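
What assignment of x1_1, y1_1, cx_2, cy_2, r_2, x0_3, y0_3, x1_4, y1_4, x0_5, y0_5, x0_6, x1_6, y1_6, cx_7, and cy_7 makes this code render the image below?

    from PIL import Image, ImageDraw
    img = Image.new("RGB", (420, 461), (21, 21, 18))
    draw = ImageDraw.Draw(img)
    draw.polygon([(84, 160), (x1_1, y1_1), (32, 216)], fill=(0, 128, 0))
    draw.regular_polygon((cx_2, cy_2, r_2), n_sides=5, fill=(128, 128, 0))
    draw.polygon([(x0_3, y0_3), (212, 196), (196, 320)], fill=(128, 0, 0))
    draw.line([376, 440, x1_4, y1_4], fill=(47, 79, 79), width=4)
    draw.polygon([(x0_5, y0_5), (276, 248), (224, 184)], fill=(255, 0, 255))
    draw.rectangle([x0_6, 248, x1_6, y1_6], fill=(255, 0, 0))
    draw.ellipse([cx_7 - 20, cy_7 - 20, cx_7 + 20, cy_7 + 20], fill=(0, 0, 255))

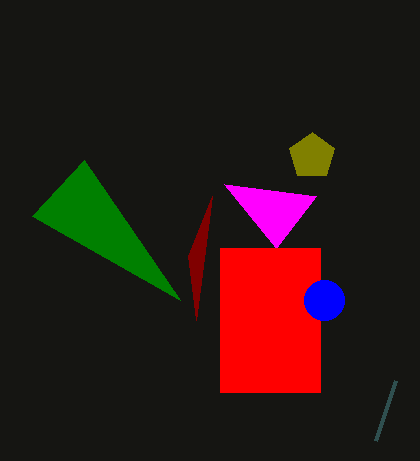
x1_1 = 180, y1_1 = 300, cx_2 = 312, cy_2 = 156, r_2 = 24, x0_3 = 188, y0_3 = 256, x1_4 = 396, y1_4 = 380, x0_5 = 316, y0_5 = 196, x0_6 = 220, x1_6 = 320, y1_6 = 392, cx_7 = 324, cy_7 = 300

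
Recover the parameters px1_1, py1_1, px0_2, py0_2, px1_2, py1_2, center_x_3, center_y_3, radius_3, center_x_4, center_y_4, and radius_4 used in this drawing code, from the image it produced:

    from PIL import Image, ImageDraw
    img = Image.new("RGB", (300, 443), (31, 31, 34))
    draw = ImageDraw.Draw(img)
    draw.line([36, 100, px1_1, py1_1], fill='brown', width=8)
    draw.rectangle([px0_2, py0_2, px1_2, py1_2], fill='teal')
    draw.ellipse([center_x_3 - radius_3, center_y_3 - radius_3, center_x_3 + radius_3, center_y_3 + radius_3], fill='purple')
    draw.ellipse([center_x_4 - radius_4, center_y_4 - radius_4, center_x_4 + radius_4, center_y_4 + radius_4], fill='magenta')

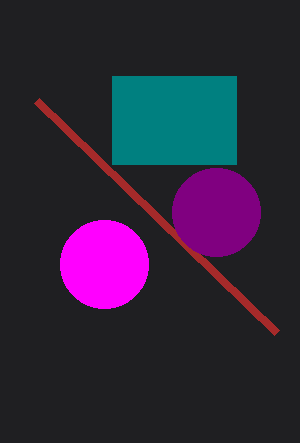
px1_1 = 276, py1_1 = 332, px0_2 = 112, py0_2 = 76, px1_2 = 236, py1_2 = 164, center_x_3 = 216, center_y_3 = 212, radius_3 = 44, center_x_4 = 104, center_y_4 = 264, radius_4 = 44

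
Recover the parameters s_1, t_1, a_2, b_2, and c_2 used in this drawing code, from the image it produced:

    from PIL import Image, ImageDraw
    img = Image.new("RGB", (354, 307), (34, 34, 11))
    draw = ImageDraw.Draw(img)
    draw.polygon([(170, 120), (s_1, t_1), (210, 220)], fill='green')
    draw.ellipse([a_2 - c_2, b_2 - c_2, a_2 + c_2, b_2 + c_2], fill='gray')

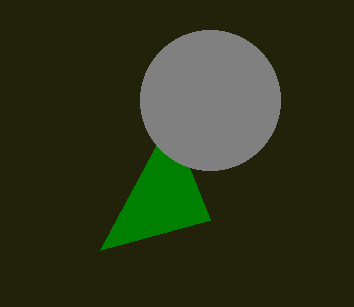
s_1 = 100; t_1 = 250; a_2 = 210; b_2 = 100; c_2 = 70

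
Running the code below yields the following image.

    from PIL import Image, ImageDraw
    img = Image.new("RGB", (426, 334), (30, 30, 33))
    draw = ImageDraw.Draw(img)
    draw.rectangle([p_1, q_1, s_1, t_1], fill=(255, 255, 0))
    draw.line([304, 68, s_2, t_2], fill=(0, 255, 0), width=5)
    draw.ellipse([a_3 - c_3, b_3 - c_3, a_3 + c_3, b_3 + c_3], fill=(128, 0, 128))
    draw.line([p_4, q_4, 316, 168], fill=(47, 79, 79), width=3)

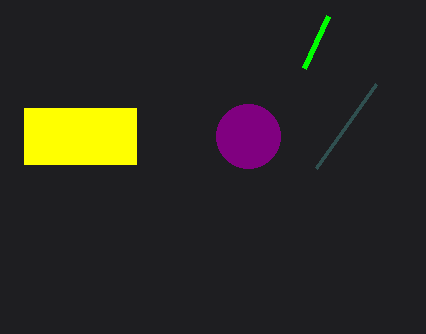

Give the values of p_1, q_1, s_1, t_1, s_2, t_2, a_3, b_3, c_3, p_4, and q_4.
p_1 = 24; q_1 = 108; s_1 = 136; t_1 = 164; s_2 = 328; t_2 = 16; a_3 = 248; b_3 = 136; c_3 = 32; p_4 = 376; q_4 = 84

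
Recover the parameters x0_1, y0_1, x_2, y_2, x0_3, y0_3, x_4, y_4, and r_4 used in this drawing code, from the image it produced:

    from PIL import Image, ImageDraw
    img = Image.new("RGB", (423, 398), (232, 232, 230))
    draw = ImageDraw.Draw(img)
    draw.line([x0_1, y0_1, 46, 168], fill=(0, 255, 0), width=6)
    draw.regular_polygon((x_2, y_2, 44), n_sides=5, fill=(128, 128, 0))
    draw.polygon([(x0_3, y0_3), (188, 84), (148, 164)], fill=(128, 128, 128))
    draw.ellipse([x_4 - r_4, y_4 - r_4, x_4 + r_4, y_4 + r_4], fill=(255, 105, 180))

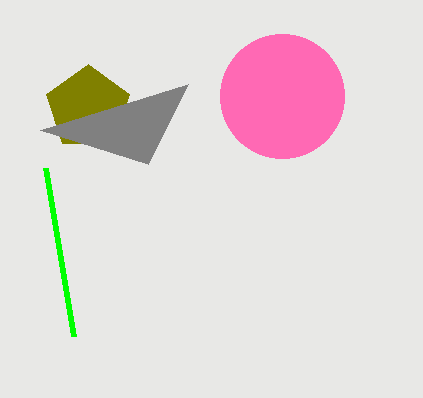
x0_1 = 74; y0_1 = 336; x_2 = 88; y_2 = 108; x0_3 = 40; y0_3 = 130; x_4 = 282; y_4 = 96; r_4 = 62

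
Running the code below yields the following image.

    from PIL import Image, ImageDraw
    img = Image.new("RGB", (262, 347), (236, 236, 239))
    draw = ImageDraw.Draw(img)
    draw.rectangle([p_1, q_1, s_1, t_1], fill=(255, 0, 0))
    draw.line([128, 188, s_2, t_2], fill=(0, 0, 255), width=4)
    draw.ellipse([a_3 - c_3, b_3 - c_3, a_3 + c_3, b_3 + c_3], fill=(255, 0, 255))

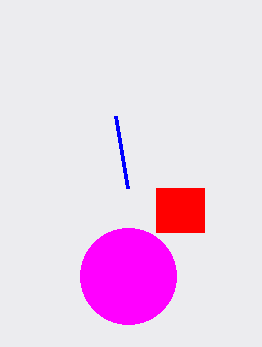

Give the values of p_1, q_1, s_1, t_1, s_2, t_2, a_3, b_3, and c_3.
p_1 = 156, q_1 = 188, s_1 = 204, t_1 = 232, s_2 = 116, t_2 = 116, a_3 = 128, b_3 = 276, c_3 = 48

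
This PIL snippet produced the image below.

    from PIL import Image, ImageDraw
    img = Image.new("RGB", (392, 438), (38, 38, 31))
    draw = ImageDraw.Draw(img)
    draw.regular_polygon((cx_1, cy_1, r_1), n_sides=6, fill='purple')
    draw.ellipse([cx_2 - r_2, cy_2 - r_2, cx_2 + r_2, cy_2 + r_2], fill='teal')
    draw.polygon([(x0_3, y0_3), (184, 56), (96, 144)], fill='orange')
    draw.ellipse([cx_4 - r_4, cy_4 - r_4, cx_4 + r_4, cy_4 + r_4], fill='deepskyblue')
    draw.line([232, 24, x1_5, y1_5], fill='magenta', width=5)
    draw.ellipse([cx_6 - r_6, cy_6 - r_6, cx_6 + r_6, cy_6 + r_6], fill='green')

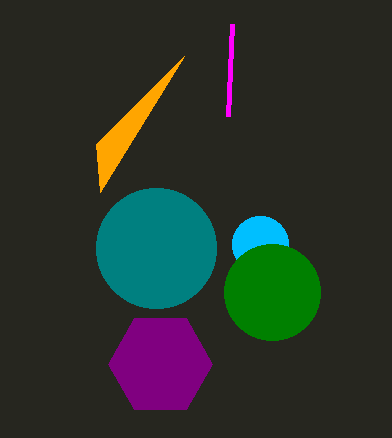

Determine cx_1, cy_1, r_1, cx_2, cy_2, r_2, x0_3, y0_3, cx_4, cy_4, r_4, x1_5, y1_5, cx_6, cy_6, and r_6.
cx_1 = 160
cy_1 = 364
r_1 = 52
cx_2 = 156
cy_2 = 248
r_2 = 60
x0_3 = 100
y0_3 = 192
cx_4 = 260
cy_4 = 244
r_4 = 28
x1_5 = 228
y1_5 = 116
cx_6 = 272
cy_6 = 292
r_6 = 48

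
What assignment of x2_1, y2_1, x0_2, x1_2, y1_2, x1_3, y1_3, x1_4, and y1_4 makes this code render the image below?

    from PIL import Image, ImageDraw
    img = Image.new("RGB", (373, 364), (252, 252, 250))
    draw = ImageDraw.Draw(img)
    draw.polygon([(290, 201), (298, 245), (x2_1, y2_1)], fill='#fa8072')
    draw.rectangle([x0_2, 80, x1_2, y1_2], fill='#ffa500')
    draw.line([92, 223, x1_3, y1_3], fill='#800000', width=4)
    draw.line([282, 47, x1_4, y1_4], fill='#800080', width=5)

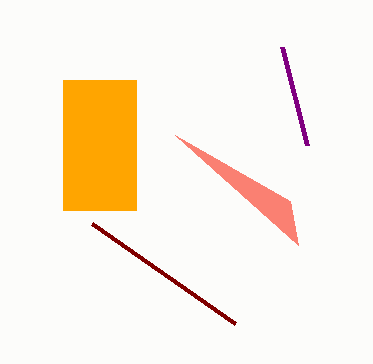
x2_1 = 175
y2_1 = 135
x0_2 = 63
x1_2 = 136
y1_2 = 210
x1_3 = 235
y1_3 = 323
x1_4 = 307
y1_4 = 145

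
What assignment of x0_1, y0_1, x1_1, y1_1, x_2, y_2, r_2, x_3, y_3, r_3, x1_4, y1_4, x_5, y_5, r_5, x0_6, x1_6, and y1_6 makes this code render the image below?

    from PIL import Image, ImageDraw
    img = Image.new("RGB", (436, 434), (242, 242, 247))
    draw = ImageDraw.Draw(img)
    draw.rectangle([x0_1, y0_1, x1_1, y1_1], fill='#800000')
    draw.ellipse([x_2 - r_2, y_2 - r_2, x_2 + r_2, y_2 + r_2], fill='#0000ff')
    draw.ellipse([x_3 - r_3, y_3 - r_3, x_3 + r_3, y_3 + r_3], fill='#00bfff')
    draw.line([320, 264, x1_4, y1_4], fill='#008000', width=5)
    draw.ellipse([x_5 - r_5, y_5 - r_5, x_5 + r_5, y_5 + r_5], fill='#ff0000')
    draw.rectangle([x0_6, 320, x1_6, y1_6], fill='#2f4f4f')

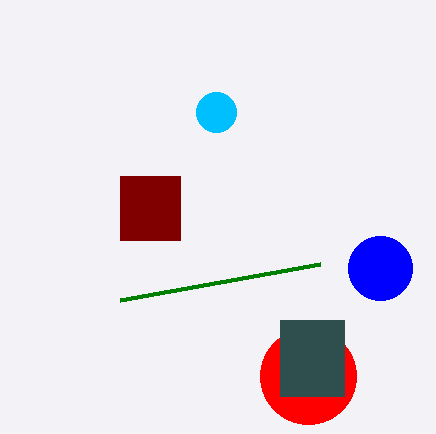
x0_1 = 120, y0_1 = 176, x1_1 = 180, y1_1 = 240, x_2 = 380, y_2 = 268, r_2 = 32, x_3 = 216, y_3 = 112, r_3 = 20, x1_4 = 120, y1_4 = 300, x_5 = 308, y_5 = 376, r_5 = 48, x0_6 = 280, x1_6 = 344, y1_6 = 396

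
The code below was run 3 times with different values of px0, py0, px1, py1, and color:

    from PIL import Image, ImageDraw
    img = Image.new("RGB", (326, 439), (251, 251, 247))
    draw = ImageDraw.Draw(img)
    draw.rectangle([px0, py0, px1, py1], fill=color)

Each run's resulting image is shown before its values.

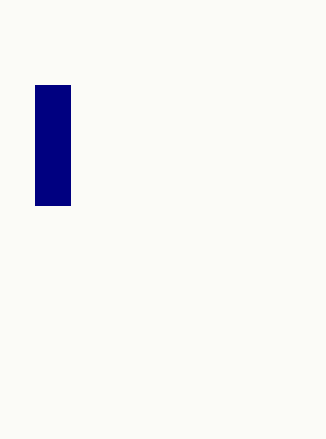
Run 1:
px0 = 35; py0 = 85; px1 = 70; py1 = 205; color = 'navy'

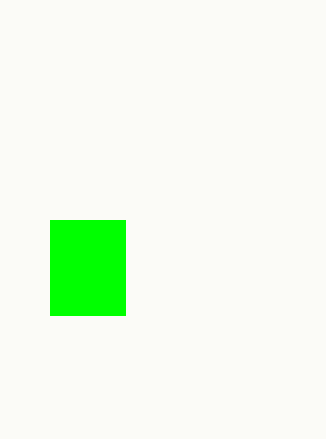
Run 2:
px0 = 50, py0 = 220, px1 = 125, py1 = 315, color = 'lime'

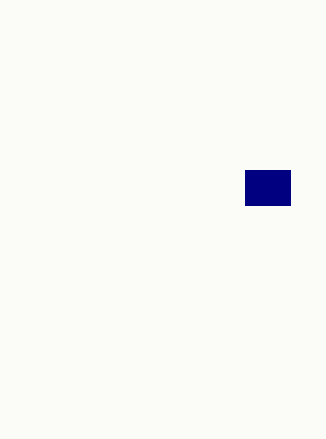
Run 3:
px0 = 245
py0 = 170
px1 = 290
py1 = 205
color = 'navy'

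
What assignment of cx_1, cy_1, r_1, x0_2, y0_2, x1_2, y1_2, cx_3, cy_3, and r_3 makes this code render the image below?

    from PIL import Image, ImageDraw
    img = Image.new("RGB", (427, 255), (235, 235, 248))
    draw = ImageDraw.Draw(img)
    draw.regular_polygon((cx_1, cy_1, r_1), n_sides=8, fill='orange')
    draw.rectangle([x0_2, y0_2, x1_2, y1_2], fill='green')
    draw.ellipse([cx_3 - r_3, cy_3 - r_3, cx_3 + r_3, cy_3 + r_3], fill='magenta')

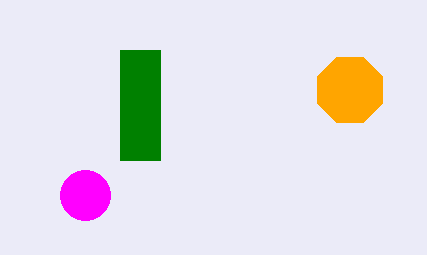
cx_1 = 350, cy_1 = 90, r_1 = 35, x0_2 = 120, y0_2 = 50, x1_2 = 160, y1_2 = 160, cx_3 = 85, cy_3 = 195, r_3 = 25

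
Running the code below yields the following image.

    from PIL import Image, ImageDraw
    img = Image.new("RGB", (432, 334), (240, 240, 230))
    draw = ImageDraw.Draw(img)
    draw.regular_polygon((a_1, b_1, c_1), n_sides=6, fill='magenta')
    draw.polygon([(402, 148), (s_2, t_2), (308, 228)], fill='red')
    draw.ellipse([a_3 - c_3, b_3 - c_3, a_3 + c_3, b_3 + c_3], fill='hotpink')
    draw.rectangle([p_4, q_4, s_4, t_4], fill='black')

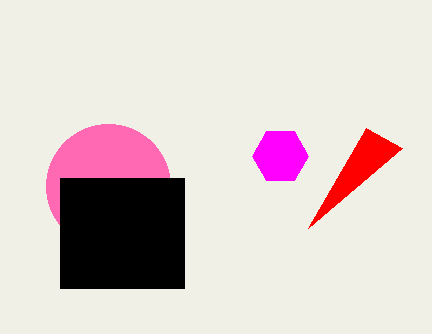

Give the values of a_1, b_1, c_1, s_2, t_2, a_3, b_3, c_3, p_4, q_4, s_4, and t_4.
a_1 = 280
b_1 = 156
c_1 = 28
s_2 = 366
t_2 = 128
a_3 = 108
b_3 = 186
c_3 = 62
p_4 = 60
q_4 = 178
s_4 = 184
t_4 = 288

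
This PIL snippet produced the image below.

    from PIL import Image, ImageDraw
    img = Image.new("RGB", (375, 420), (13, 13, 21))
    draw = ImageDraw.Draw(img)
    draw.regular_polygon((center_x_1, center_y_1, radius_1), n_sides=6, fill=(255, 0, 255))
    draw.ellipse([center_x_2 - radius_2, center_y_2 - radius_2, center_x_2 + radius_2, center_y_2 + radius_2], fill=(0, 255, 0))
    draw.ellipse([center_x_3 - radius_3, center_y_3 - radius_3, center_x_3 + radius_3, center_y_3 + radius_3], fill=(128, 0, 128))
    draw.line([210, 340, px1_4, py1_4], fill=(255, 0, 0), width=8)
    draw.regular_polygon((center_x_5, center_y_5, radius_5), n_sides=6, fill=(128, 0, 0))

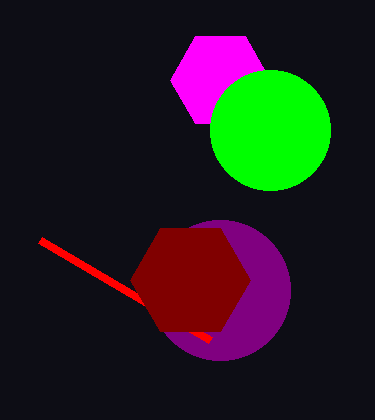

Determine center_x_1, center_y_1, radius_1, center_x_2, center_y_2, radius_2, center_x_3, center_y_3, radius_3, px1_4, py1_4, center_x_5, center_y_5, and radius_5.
center_x_1 = 220
center_y_1 = 80
radius_1 = 50
center_x_2 = 270
center_y_2 = 130
radius_2 = 60
center_x_3 = 220
center_y_3 = 290
radius_3 = 70
px1_4 = 40
py1_4 = 240
center_x_5 = 190
center_y_5 = 280
radius_5 = 60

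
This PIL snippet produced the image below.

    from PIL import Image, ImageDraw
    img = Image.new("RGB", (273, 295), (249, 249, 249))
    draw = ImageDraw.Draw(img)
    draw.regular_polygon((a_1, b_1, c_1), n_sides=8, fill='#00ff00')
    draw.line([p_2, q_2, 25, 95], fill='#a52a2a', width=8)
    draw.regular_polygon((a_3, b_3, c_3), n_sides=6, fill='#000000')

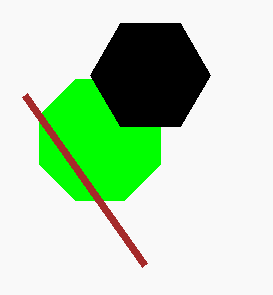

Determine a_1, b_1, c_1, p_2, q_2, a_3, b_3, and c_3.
a_1 = 100
b_1 = 140
c_1 = 65
p_2 = 145
q_2 = 265
a_3 = 150
b_3 = 75
c_3 = 60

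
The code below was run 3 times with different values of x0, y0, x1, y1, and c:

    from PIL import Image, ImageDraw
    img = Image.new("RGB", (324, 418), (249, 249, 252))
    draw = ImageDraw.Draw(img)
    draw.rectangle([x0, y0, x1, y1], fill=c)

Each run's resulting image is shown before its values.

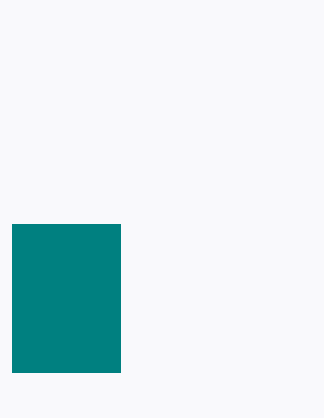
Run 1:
x0 = 12, y0 = 224, x1 = 120, y1 = 372, c = 'teal'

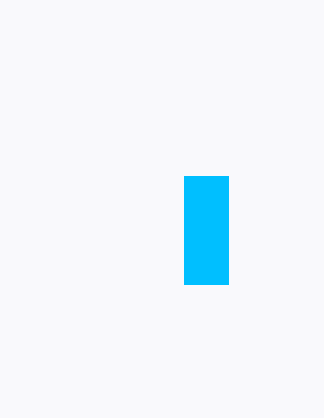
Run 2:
x0 = 184; y0 = 176; x1 = 228; y1 = 284; c = 'deepskyblue'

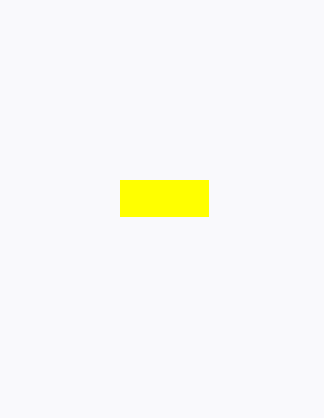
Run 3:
x0 = 120
y0 = 180
x1 = 208
y1 = 216
c = 'yellow'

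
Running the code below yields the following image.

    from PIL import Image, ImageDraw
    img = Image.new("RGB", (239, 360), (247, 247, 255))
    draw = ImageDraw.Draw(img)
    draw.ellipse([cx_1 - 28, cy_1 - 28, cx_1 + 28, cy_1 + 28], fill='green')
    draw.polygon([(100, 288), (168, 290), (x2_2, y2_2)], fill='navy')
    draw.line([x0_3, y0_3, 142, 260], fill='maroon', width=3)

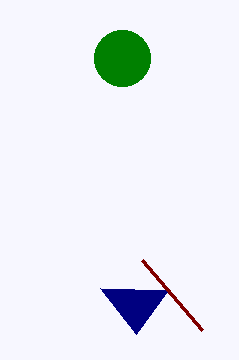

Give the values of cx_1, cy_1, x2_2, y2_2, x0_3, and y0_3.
cx_1 = 122
cy_1 = 58
x2_2 = 136
y2_2 = 334
x0_3 = 202
y0_3 = 330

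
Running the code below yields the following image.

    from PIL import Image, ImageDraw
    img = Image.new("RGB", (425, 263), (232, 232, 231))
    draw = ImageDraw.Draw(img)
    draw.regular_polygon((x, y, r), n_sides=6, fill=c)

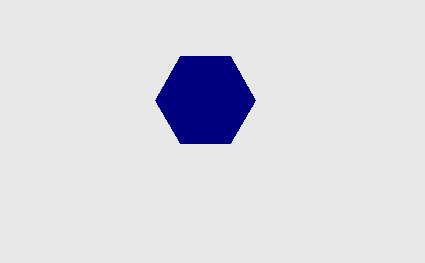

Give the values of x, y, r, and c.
x = 205, y = 100, r = 50, c = 'navy'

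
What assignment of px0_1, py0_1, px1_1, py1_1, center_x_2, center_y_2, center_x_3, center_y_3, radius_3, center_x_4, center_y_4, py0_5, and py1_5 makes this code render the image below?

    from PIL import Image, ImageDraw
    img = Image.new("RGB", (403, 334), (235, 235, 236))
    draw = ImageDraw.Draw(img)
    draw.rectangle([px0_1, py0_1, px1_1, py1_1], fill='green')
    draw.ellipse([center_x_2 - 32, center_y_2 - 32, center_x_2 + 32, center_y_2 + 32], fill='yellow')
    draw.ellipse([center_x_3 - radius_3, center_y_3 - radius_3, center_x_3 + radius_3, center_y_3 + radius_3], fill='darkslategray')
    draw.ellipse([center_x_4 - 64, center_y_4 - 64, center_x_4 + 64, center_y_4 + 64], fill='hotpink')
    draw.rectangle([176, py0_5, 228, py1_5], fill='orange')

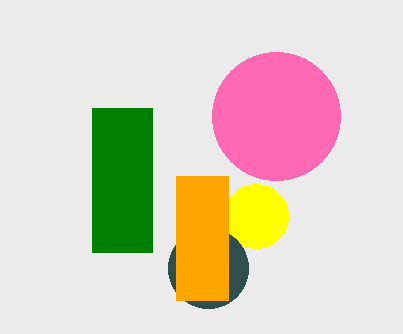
px0_1 = 92, py0_1 = 108, px1_1 = 152, py1_1 = 252, center_x_2 = 256, center_y_2 = 216, center_x_3 = 208, center_y_3 = 268, radius_3 = 40, center_x_4 = 276, center_y_4 = 116, py0_5 = 176, py1_5 = 300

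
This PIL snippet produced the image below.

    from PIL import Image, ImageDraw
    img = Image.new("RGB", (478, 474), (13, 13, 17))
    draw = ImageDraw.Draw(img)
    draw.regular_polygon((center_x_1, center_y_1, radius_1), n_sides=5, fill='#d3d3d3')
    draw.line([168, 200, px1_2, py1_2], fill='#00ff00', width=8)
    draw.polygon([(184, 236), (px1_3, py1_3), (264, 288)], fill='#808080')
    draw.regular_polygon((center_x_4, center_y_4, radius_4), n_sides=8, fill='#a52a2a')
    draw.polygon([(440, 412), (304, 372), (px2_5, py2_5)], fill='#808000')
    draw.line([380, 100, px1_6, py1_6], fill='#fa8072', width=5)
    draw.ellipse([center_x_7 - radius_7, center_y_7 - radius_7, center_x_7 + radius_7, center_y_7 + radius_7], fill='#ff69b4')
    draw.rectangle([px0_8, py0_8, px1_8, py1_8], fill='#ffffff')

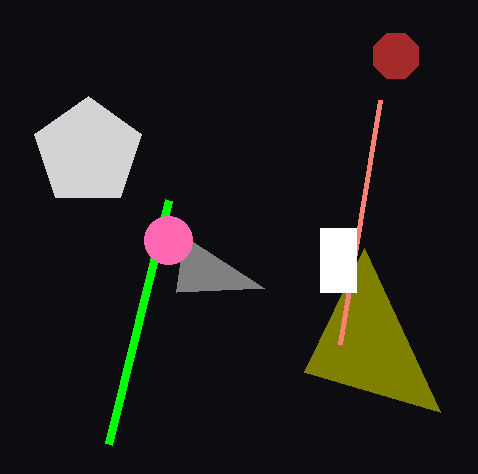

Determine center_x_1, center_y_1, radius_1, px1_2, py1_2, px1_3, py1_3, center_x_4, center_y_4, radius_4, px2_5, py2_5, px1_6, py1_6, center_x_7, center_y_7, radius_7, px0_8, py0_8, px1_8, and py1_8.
center_x_1 = 88
center_y_1 = 152
radius_1 = 56
px1_2 = 108
py1_2 = 444
px1_3 = 176
py1_3 = 292
center_x_4 = 396
center_y_4 = 56
radius_4 = 24
px2_5 = 364
py2_5 = 248
px1_6 = 340
py1_6 = 344
center_x_7 = 168
center_y_7 = 240
radius_7 = 24
px0_8 = 320
py0_8 = 228
px1_8 = 356
py1_8 = 292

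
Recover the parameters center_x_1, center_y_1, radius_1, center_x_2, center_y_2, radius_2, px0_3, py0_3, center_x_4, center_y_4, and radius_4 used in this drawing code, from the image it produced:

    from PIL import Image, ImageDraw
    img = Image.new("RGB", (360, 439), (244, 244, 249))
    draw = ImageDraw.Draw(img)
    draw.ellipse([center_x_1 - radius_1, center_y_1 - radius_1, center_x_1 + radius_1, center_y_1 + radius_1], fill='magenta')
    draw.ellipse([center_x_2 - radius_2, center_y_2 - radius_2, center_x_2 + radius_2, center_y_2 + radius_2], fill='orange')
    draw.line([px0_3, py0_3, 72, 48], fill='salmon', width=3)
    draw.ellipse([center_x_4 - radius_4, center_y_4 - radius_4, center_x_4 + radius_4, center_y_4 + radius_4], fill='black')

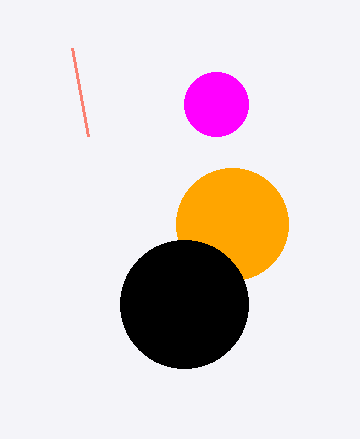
center_x_1 = 216, center_y_1 = 104, radius_1 = 32, center_x_2 = 232, center_y_2 = 224, radius_2 = 56, px0_3 = 88, py0_3 = 136, center_x_4 = 184, center_y_4 = 304, radius_4 = 64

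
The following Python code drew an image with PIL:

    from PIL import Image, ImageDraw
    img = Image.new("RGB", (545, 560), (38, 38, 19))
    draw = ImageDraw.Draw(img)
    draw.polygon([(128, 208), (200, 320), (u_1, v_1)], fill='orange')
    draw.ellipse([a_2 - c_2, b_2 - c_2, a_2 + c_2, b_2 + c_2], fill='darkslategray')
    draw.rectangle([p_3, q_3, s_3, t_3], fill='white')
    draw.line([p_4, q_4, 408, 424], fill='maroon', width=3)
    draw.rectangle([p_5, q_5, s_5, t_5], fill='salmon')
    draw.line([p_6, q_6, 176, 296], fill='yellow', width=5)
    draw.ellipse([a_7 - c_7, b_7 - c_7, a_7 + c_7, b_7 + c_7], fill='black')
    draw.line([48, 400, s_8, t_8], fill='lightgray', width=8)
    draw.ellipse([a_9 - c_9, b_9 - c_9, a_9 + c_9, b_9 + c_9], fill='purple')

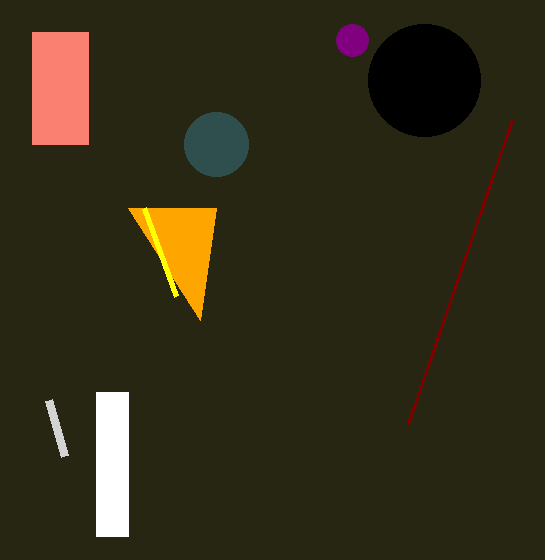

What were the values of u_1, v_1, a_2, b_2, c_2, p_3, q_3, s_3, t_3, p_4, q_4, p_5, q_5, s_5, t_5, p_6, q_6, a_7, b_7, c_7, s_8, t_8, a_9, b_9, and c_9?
u_1 = 216, v_1 = 208, a_2 = 216, b_2 = 144, c_2 = 32, p_3 = 96, q_3 = 392, s_3 = 128, t_3 = 536, p_4 = 512, q_4 = 120, p_5 = 32, q_5 = 32, s_5 = 88, t_5 = 144, p_6 = 144, q_6 = 208, a_7 = 424, b_7 = 80, c_7 = 56, s_8 = 64, t_8 = 456, a_9 = 352, b_9 = 40, c_9 = 16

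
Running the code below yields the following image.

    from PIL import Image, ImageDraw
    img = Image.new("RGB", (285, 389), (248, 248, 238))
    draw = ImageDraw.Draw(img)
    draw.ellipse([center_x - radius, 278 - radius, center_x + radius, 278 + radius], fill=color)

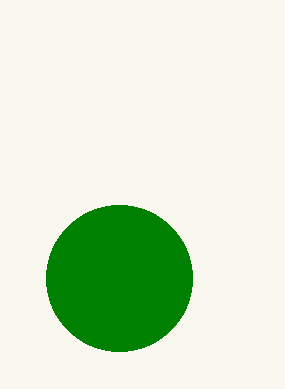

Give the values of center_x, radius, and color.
center_x = 119, radius = 73, color = 'green'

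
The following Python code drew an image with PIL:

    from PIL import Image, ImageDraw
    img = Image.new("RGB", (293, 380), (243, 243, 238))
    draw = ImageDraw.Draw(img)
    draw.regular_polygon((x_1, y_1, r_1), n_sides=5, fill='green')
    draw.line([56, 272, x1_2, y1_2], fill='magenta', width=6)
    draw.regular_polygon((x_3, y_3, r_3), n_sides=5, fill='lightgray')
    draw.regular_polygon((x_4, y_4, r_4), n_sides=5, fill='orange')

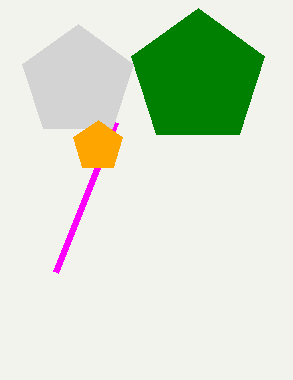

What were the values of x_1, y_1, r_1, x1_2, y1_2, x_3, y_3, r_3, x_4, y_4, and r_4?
x_1 = 198; y_1 = 78; r_1 = 70; x1_2 = 116; y1_2 = 122; x_3 = 78; y_3 = 82; r_3 = 58; x_4 = 98; y_4 = 146; r_4 = 26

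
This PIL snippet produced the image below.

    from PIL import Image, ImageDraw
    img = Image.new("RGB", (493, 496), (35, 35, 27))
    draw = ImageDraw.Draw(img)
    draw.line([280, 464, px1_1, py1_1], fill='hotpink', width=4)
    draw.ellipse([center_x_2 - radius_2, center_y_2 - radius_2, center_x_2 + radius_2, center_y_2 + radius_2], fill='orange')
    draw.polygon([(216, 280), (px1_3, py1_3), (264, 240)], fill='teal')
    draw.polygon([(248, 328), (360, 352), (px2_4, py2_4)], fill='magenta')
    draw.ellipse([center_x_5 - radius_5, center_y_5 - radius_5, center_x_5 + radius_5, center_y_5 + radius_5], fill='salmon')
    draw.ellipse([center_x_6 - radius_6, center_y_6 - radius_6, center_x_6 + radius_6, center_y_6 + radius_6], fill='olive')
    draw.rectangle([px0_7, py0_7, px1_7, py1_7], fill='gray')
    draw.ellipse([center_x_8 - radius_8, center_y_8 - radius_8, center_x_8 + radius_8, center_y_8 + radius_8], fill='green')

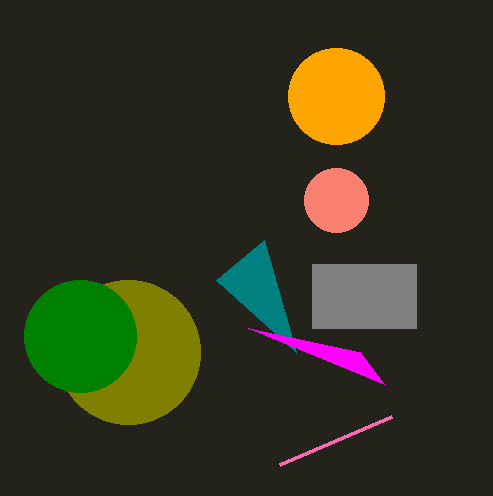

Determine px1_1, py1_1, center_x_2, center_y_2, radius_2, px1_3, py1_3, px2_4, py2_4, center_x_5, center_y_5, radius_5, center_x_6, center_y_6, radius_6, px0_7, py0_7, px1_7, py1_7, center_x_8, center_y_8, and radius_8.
px1_1 = 392
py1_1 = 416
center_x_2 = 336
center_y_2 = 96
radius_2 = 48
px1_3 = 296
py1_3 = 352
px2_4 = 384
py2_4 = 384
center_x_5 = 336
center_y_5 = 200
radius_5 = 32
center_x_6 = 128
center_y_6 = 352
radius_6 = 72
px0_7 = 312
py0_7 = 264
px1_7 = 416
py1_7 = 328
center_x_8 = 80
center_y_8 = 336
radius_8 = 56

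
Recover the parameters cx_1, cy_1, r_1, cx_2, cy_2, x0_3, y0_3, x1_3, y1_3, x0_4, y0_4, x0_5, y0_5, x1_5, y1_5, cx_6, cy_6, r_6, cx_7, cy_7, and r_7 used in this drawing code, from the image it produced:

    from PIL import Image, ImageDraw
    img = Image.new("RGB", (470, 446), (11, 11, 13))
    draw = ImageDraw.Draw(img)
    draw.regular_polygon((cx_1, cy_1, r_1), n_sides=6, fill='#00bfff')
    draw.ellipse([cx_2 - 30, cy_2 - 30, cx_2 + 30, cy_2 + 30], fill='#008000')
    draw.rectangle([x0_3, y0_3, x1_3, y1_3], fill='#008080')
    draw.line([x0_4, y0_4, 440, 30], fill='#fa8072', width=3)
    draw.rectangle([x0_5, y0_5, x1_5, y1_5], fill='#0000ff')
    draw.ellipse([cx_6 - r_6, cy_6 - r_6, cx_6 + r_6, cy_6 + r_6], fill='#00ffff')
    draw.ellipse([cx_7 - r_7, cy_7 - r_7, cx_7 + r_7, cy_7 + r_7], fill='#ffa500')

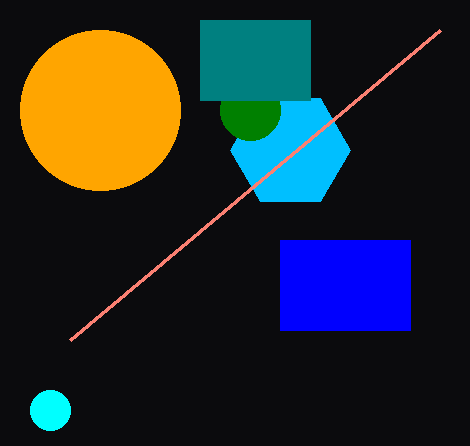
cx_1 = 290
cy_1 = 150
r_1 = 60
cx_2 = 250
cy_2 = 110
x0_3 = 200
y0_3 = 20
x1_3 = 310
y1_3 = 100
x0_4 = 70
y0_4 = 340
x0_5 = 280
y0_5 = 240
x1_5 = 410
y1_5 = 330
cx_6 = 50
cy_6 = 410
r_6 = 20
cx_7 = 100
cy_7 = 110
r_7 = 80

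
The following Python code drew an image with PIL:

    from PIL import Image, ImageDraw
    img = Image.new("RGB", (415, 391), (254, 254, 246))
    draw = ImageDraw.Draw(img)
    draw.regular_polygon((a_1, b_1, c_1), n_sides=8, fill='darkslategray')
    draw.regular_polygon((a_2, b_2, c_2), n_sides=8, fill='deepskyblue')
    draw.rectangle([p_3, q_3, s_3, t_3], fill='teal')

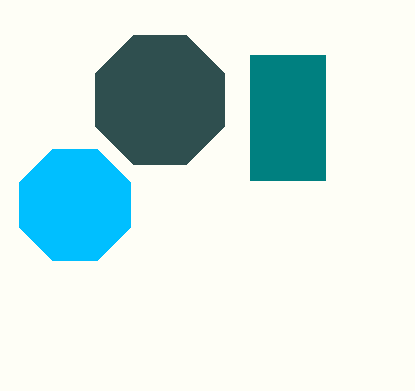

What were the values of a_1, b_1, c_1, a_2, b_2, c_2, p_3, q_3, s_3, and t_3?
a_1 = 160, b_1 = 100, c_1 = 70, a_2 = 75, b_2 = 205, c_2 = 60, p_3 = 250, q_3 = 55, s_3 = 325, t_3 = 180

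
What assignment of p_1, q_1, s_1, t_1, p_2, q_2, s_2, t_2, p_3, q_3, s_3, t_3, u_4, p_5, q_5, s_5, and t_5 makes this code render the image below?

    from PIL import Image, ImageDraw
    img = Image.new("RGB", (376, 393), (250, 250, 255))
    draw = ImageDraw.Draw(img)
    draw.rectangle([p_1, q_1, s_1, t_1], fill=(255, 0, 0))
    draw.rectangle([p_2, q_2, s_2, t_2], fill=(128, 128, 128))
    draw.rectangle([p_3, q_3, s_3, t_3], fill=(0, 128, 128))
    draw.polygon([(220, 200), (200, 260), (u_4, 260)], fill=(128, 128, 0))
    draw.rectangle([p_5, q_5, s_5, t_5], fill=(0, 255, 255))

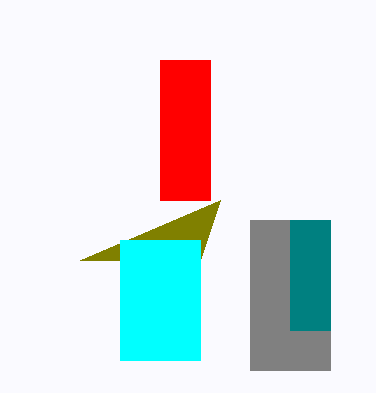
p_1 = 160
q_1 = 60
s_1 = 210
t_1 = 200
p_2 = 250
q_2 = 220
s_2 = 330
t_2 = 370
p_3 = 290
q_3 = 220
s_3 = 330
t_3 = 330
u_4 = 80
p_5 = 120
q_5 = 240
s_5 = 200
t_5 = 360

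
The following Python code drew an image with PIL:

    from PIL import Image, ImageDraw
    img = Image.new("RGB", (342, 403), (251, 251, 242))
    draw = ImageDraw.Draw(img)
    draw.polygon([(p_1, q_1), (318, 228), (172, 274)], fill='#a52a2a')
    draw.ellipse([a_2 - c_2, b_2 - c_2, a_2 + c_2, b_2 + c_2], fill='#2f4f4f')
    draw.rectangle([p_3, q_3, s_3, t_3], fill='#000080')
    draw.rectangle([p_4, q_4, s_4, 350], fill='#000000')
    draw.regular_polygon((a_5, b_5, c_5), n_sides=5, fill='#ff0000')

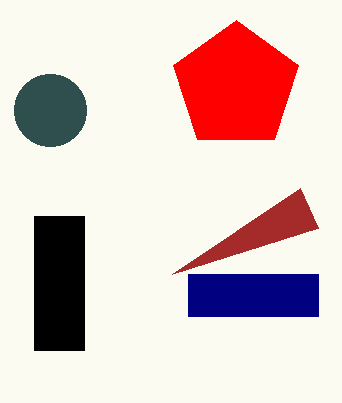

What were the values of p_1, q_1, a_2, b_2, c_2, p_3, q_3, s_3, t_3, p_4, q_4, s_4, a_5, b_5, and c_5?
p_1 = 300; q_1 = 188; a_2 = 50; b_2 = 110; c_2 = 36; p_3 = 188; q_3 = 274; s_3 = 318; t_3 = 316; p_4 = 34; q_4 = 216; s_4 = 84; a_5 = 236; b_5 = 86; c_5 = 66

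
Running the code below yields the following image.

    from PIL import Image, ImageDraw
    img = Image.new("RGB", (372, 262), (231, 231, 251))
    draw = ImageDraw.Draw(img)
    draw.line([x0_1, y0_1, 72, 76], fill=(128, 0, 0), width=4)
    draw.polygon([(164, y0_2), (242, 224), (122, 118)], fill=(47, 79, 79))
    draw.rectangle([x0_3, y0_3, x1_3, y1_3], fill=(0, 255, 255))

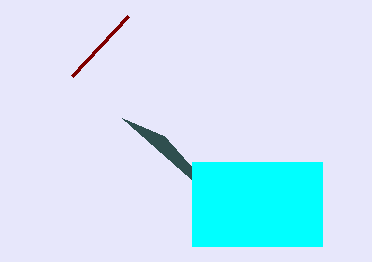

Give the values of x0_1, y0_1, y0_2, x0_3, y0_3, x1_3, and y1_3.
x0_1 = 128
y0_1 = 16
y0_2 = 136
x0_3 = 192
y0_3 = 162
x1_3 = 322
y1_3 = 246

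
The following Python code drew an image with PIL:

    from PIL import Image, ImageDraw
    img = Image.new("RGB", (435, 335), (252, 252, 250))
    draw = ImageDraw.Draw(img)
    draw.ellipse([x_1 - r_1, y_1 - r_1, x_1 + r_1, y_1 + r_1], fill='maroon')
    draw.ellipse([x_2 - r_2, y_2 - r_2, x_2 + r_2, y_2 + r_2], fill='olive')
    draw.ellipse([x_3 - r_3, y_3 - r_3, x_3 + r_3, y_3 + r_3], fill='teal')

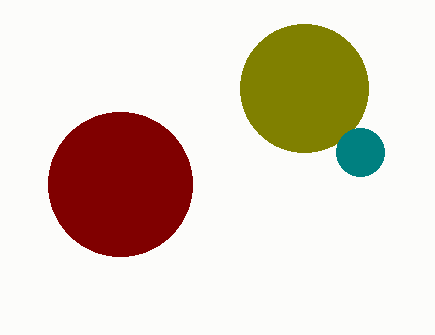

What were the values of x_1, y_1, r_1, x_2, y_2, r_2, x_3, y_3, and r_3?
x_1 = 120
y_1 = 184
r_1 = 72
x_2 = 304
y_2 = 88
r_2 = 64
x_3 = 360
y_3 = 152
r_3 = 24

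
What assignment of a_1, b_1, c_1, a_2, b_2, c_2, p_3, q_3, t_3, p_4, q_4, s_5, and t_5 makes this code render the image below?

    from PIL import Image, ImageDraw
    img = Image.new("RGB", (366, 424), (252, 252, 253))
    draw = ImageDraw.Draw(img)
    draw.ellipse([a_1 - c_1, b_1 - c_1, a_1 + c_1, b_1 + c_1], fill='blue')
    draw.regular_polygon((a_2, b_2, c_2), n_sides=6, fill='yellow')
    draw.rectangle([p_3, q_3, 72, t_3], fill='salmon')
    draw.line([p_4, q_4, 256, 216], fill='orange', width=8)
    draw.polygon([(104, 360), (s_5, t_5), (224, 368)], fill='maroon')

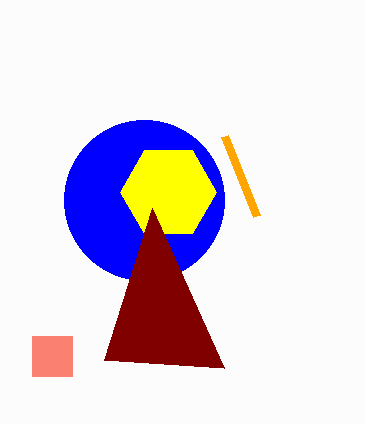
a_1 = 144, b_1 = 200, c_1 = 80, a_2 = 168, b_2 = 192, c_2 = 48, p_3 = 32, q_3 = 336, t_3 = 376, p_4 = 224, q_4 = 136, s_5 = 152, t_5 = 208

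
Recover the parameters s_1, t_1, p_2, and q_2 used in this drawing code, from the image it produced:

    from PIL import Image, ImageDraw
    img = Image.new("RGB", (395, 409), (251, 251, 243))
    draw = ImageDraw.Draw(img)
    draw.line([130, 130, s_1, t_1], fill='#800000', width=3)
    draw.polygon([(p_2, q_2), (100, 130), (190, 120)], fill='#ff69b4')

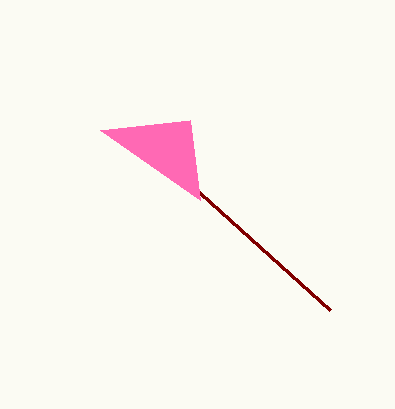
s_1 = 330, t_1 = 310, p_2 = 200, q_2 = 200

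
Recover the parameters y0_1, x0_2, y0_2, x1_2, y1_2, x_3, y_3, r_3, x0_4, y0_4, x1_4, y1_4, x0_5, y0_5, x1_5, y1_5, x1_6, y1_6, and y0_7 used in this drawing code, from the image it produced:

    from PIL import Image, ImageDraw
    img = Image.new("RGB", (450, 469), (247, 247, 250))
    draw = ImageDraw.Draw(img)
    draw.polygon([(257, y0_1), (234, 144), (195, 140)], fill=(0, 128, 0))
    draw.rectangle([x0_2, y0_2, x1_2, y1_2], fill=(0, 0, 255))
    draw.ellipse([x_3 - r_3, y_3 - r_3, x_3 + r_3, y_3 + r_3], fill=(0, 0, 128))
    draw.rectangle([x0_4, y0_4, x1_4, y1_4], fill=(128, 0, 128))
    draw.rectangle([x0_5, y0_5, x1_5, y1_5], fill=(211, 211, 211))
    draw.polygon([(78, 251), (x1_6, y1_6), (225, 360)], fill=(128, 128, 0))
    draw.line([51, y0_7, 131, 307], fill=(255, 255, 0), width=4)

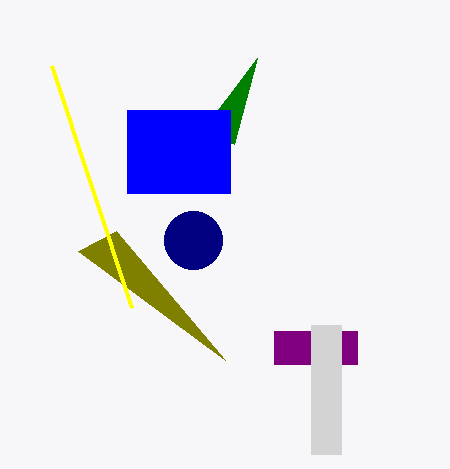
y0_1 = 58, x0_2 = 127, y0_2 = 110, x1_2 = 230, y1_2 = 193, x_3 = 193, y_3 = 240, r_3 = 29, x0_4 = 274, y0_4 = 331, x1_4 = 357, y1_4 = 364, x0_5 = 311, y0_5 = 325, x1_5 = 341, y1_5 = 454, x1_6 = 116, y1_6 = 231, y0_7 = 65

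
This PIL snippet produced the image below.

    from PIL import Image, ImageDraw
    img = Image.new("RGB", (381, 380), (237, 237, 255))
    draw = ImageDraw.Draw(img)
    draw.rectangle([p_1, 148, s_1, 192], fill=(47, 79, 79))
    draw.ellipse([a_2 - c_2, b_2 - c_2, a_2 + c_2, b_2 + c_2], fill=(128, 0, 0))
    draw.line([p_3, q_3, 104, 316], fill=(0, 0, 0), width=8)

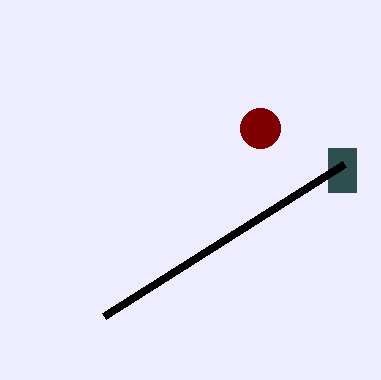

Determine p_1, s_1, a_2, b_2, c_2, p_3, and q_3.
p_1 = 328, s_1 = 356, a_2 = 260, b_2 = 128, c_2 = 20, p_3 = 344, q_3 = 164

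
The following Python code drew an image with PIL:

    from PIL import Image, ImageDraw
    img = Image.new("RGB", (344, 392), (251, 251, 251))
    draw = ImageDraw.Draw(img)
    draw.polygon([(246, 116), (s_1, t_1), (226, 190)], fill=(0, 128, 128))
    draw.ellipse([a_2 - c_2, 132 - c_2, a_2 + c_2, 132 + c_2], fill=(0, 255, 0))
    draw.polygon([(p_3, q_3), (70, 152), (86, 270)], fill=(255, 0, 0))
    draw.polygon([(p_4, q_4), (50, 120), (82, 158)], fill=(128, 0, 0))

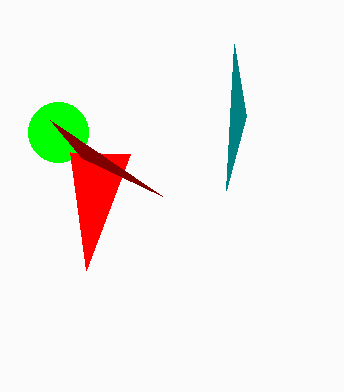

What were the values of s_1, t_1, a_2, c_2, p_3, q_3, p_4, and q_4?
s_1 = 234
t_1 = 44
a_2 = 58
c_2 = 30
p_3 = 130
q_3 = 154
p_4 = 162
q_4 = 196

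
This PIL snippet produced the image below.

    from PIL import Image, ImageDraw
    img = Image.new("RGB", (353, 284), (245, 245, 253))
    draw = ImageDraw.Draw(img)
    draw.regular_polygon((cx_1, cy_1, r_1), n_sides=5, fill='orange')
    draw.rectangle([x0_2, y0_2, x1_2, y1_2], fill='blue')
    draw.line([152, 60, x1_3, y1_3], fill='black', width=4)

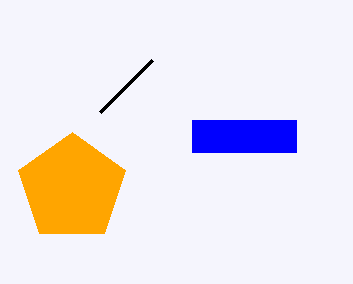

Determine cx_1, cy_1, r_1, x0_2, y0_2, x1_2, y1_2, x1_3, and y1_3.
cx_1 = 72; cy_1 = 188; r_1 = 56; x0_2 = 192; y0_2 = 120; x1_2 = 296; y1_2 = 152; x1_3 = 100; y1_3 = 112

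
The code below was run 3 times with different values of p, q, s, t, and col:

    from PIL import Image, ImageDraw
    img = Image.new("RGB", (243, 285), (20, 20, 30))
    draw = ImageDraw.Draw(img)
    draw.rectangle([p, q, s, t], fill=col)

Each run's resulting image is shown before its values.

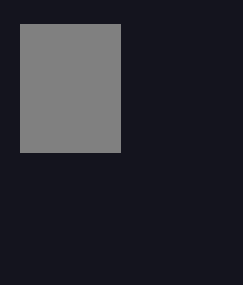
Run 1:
p = 20; q = 24; s = 120; t = 152; col = 'gray'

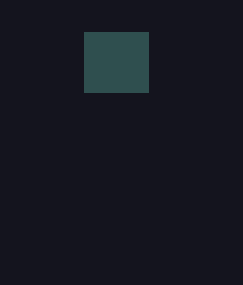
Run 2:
p = 84
q = 32
s = 148
t = 92
col = 'darkslategray'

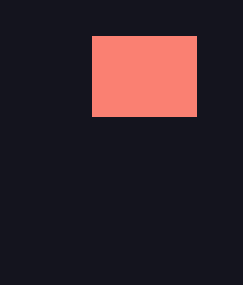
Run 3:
p = 92
q = 36
s = 196
t = 116
col = 'salmon'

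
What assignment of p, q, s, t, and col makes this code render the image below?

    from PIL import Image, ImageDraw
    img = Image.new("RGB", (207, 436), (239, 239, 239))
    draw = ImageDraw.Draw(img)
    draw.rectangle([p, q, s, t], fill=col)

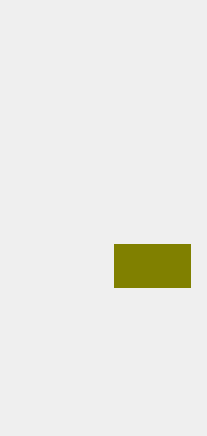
p = 114, q = 244, s = 190, t = 287, col = 'olive'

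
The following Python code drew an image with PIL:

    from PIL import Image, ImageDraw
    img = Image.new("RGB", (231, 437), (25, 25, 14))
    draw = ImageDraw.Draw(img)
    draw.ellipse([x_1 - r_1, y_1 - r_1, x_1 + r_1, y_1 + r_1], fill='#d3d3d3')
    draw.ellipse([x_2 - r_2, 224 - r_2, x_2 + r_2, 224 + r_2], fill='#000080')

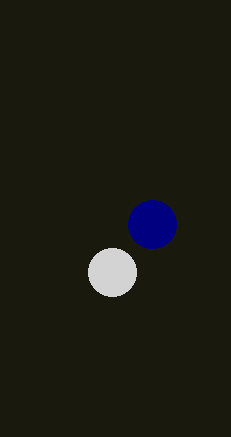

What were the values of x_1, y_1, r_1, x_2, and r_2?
x_1 = 112
y_1 = 272
r_1 = 24
x_2 = 152
r_2 = 24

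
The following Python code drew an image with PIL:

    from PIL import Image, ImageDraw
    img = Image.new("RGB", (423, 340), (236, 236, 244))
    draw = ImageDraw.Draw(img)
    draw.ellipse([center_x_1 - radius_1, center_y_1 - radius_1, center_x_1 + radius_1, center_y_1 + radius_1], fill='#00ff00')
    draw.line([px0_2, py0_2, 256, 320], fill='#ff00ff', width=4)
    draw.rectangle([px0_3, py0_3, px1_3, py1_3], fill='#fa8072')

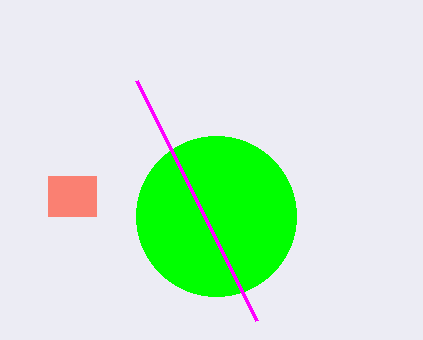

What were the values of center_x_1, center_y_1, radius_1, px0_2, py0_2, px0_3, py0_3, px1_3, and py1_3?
center_x_1 = 216
center_y_1 = 216
radius_1 = 80
px0_2 = 136
py0_2 = 80
px0_3 = 48
py0_3 = 176
px1_3 = 96
py1_3 = 216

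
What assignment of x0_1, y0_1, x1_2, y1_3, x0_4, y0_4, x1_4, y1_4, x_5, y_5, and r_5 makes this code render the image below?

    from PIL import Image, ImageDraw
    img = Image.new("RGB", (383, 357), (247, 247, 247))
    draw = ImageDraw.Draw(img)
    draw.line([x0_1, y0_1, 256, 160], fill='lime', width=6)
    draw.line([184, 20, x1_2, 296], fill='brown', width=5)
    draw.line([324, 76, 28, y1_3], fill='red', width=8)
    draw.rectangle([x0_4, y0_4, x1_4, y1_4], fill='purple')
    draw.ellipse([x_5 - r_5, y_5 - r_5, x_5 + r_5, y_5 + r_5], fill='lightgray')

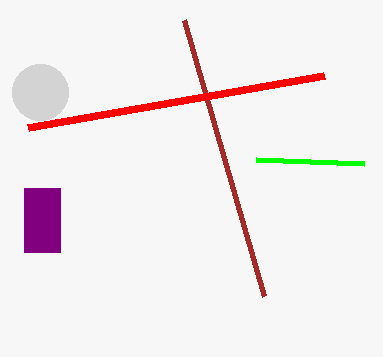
x0_1 = 364
y0_1 = 164
x1_2 = 264
y1_3 = 128
x0_4 = 24
y0_4 = 188
x1_4 = 60
y1_4 = 252
x_5 = 40
y_5 = 92
r_5 = 28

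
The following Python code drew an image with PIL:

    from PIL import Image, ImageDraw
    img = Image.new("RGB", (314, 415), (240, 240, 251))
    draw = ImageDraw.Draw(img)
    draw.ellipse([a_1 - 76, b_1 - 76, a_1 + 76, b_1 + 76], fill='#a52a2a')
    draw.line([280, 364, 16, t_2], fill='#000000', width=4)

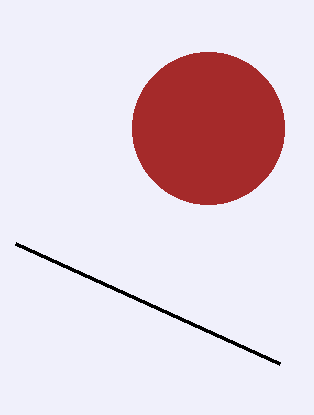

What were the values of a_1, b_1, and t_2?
a_1 = 208
b_1 = 128
t_2 = 244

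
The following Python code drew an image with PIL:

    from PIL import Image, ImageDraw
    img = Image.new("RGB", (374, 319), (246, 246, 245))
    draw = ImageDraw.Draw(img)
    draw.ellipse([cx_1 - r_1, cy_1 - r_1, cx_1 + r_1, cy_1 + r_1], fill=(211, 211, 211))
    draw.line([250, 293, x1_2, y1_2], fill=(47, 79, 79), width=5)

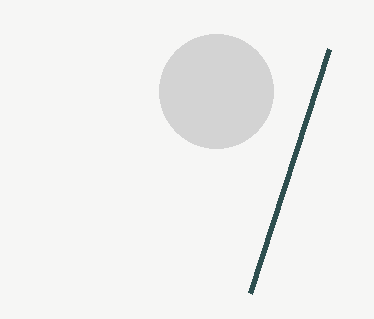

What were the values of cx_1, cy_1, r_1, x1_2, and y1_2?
cx_1 = 216, cy_1 = 91, r_1 = 57, x1_2 = 329, y1_2 = 49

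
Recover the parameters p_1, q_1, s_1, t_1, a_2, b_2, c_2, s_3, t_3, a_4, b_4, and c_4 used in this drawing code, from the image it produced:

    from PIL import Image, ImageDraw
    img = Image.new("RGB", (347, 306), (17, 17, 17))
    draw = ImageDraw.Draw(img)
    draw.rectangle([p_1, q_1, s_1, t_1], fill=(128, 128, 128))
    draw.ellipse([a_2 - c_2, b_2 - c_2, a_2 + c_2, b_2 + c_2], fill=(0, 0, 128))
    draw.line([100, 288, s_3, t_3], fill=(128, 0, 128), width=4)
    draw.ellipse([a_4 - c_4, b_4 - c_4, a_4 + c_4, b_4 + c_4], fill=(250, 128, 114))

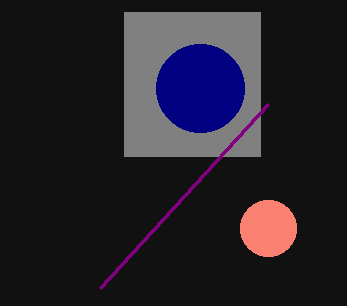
p_1 = 124
q_1 = 12
s_1 = 260
t_1 = 156
a_2 = 200
b_2 = 88
c_2 = 44
s_3 = 268
t_3 = 104
a_4 = 268
b_4 = 228
c_4 = 28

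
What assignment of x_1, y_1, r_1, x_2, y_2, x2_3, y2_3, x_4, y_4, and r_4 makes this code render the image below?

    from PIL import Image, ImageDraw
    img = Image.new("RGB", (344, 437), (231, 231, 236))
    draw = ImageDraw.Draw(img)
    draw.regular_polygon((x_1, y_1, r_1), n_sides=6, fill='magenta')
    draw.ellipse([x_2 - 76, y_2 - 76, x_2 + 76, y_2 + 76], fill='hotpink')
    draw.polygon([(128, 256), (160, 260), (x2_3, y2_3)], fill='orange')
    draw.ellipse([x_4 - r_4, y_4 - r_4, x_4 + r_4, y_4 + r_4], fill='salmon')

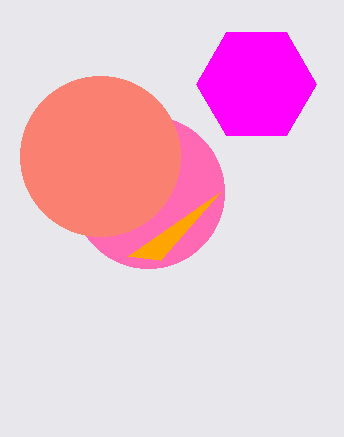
x_1 = 256, y_1 = 84, r_1 = 60, x_2 = 148, y_2 = 192, x2_3 = 220, y2_3 = 192, x_4 = 100, y_4 = 156, r_4 = 80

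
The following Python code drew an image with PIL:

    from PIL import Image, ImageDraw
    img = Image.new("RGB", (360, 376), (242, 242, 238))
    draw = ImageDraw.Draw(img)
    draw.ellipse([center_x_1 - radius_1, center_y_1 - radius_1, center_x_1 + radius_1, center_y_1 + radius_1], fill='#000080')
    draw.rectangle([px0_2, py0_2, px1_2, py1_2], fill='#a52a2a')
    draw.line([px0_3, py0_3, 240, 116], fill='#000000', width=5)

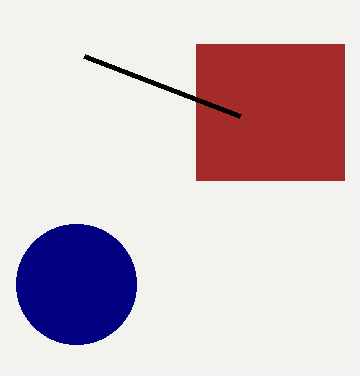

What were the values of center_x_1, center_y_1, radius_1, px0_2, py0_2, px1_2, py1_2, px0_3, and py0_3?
center_x_1 = 76; center_y_1 = 284; radius_1 = 60; px0_2 = 196; py0_2 = 44; px1_2 = 344; py1_2 = 180; px0_3 = 84; py0_3 = 56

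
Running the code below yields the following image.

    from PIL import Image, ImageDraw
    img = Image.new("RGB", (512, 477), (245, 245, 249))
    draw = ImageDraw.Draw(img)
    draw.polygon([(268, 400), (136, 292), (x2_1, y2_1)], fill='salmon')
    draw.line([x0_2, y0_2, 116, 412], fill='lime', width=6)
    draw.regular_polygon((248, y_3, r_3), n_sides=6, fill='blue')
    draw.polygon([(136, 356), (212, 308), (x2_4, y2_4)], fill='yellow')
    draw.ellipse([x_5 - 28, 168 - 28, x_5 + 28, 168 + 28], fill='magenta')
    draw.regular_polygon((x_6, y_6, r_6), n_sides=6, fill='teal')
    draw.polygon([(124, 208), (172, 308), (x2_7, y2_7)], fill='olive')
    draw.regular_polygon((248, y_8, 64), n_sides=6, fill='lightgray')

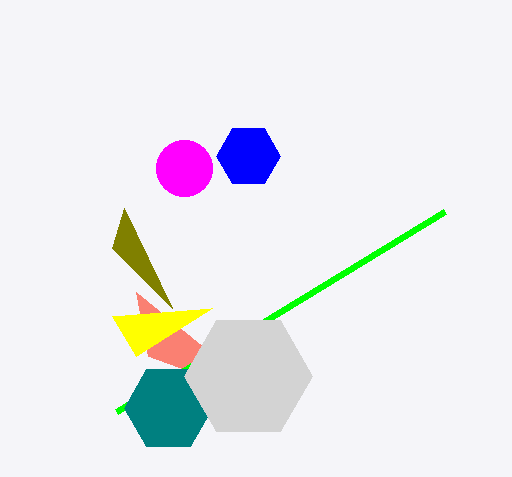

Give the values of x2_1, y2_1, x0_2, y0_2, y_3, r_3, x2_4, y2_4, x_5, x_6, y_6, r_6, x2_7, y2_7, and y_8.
x2_1 = 148
y2_1 = 356
x0_2 = 444
y0_2 = 212
y_3 = 156
r_3 = 32
x2_4 = 112
y2_4 = 316
x_5 = 184
x_6 = 168
y_6 = 408
r_6 = 44
x2_7 = 112
y2_7 = 248
y_8 = 376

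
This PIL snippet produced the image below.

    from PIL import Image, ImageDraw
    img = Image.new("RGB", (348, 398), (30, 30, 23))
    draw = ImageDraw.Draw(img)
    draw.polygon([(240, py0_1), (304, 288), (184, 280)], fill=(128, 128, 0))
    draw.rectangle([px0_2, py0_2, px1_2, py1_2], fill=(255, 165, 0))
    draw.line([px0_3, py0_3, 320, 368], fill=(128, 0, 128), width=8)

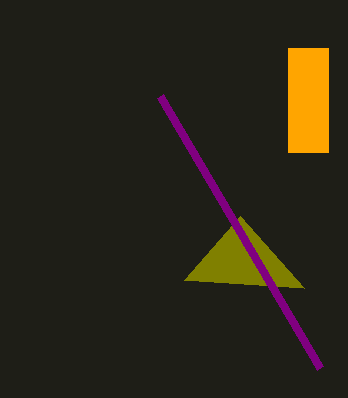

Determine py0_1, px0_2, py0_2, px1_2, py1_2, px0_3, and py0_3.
py0_1 = 216, px0_2 = 288, py0_2 = 48, px1_2 = 328, py1_2 = 152, px0_3 = 160, py0_3 = 96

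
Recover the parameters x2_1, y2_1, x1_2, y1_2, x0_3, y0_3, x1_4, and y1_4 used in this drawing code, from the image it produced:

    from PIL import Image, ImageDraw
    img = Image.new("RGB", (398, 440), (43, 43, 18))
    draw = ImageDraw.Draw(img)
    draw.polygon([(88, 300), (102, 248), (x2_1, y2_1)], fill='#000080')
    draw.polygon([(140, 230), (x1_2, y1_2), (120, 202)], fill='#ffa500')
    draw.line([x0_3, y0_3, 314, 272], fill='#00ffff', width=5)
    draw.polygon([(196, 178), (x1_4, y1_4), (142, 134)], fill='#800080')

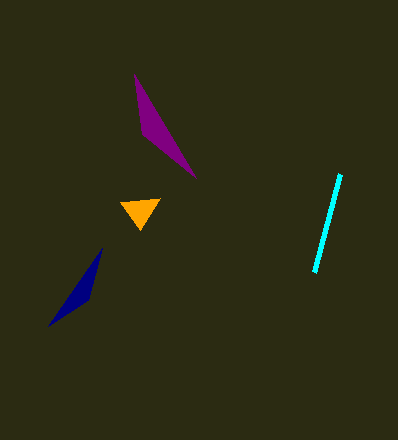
x2_1 = 48
y2_1 = 326
x1_2 = 160
y1_2 = 198
x0_3 = 340
y0_3 = 174
x1_4 = 134
y1_4 = 74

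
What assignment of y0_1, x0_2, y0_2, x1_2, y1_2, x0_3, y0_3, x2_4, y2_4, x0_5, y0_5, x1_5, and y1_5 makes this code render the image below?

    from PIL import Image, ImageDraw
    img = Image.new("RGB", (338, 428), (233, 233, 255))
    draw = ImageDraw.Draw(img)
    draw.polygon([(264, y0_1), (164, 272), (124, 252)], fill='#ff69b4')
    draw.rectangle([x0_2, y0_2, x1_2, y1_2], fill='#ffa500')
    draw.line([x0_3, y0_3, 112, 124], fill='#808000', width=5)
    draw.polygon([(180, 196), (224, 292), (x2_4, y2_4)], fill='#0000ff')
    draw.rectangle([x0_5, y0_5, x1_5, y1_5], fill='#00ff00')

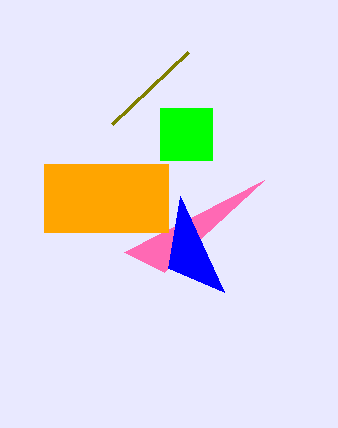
y0_1 = 180, x0_2 = 44, y0_2 = 164, x1_2 = 168, y1_2 = 232, x0_3 = 188, y0_3 = 52, x2_4 = 168, y2_4 = 268, x0_5 = 160, y0_5 = 108, x1_5 = 212, y1_5 = 160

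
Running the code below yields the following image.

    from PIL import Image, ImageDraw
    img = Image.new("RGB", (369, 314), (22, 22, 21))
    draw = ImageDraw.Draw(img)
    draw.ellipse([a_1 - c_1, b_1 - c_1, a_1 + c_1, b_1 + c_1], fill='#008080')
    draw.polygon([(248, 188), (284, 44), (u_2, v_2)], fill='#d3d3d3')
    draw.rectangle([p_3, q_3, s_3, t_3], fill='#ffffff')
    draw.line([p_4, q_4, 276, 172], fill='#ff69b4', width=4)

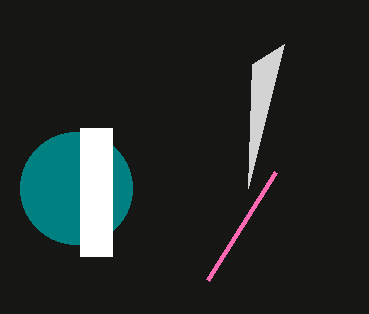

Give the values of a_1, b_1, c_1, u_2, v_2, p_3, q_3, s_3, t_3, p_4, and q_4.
a_1 = 76; b_1 = 188; c_1 = 56; u_2 = 252; v_2 = 64; p_3 = 80; q_3 = 128; s_3 = 112; t_3 = 256; p_4 = 208; q_4 = 280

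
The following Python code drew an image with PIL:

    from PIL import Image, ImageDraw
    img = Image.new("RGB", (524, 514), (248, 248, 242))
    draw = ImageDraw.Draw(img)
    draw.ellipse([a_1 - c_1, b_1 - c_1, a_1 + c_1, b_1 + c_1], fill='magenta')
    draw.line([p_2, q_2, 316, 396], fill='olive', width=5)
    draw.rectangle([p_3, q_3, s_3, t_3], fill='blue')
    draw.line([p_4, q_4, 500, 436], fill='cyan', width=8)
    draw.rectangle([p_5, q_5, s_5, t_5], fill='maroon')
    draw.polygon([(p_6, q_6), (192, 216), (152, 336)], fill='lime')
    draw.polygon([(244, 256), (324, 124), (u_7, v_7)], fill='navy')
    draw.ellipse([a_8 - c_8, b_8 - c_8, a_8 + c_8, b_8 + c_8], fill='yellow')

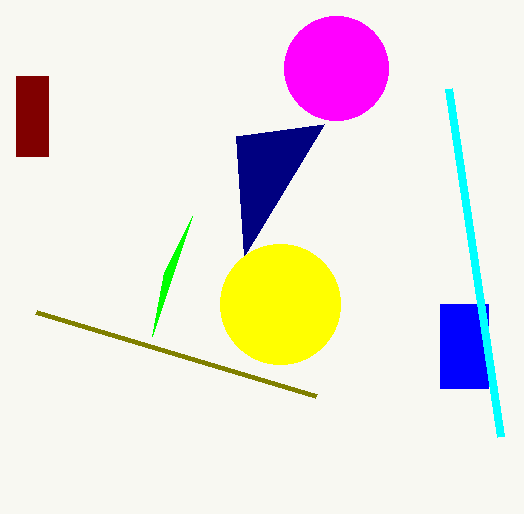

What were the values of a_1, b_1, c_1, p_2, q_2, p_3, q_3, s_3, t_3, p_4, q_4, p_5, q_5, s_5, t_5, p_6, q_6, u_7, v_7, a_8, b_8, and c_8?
a_1 = 336; b_1 = 68; c_1 = 52; p_2 = 36; q_2 = 312; p_3 = 440; q_3 = 304; s_3 = 488; t_3 = 388; p_4 = 448; q_4 = 88; p_5 = 16; q_5 = 76; s_5 = 48; t_5 = 156; p_6 = 164; q_6 = 272; u_7 = 236; v_7 = 136; a_8 = 280; b_8 = 304; c_8 = 60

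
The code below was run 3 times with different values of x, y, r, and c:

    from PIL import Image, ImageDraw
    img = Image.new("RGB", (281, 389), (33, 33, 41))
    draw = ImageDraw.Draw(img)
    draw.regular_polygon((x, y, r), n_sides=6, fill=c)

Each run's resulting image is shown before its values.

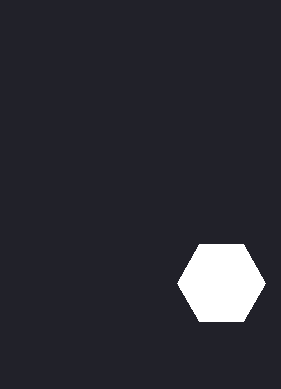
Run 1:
x = 221
y = 283
r = 44
c = 'white'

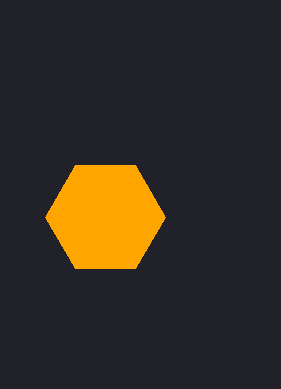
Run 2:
x = 105, y = 217, r = 60, c = 'orange'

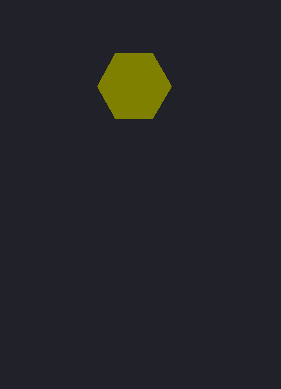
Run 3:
x = 134, y = 86, r = 37, c = 'olive'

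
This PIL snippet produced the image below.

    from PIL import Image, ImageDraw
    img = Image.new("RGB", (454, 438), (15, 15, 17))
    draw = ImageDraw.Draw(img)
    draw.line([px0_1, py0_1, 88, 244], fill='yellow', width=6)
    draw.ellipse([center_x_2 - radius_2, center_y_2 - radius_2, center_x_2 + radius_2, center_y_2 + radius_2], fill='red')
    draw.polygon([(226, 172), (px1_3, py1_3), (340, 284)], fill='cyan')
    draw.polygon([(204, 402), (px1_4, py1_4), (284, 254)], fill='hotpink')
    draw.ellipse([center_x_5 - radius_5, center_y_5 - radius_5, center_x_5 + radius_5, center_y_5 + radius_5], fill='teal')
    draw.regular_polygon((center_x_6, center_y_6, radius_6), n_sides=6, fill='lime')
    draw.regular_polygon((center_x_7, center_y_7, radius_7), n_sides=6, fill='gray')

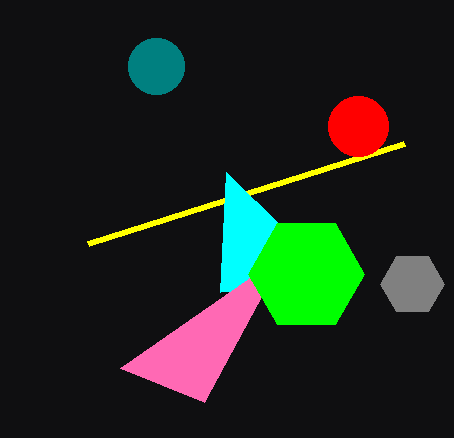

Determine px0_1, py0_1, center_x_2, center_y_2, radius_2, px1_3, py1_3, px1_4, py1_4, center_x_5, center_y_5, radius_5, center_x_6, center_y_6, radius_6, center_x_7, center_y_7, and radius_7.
px0_1 = 404
py0_1 = 144
center_x_2 = 358
center_y_2 = 126
radius_2 = 30
px1_3 = 220
py1_3 = 292
px1_4 = 120
py1_4 = 368
center_x_5 = 156
center_y_5 = 66
radius_5 = 28
center_x_6 = 306
center_y_6 = 274
radius_6 = 58
center_x_7 = 412
center_y_7 = 284
radius_7 = 32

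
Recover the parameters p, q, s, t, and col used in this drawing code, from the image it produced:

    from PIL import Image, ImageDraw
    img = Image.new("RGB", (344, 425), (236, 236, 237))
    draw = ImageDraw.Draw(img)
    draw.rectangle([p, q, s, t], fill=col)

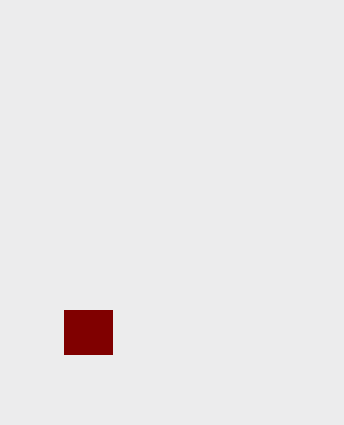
p = 64
q = 310
s = 112
t = 354
col = 'maroon'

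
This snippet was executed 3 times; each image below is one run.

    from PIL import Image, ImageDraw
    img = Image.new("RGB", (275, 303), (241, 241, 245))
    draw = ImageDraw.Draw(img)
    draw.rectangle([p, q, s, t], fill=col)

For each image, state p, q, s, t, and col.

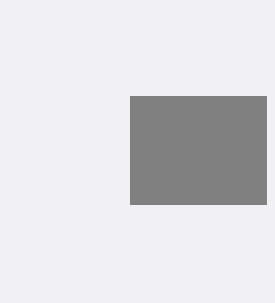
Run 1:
p = 130
q = 96
s = 266
t = 204
col = 'gray'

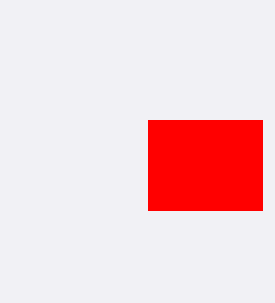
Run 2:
p = 148; q = 120; s = 262; t = 210; col = 'red'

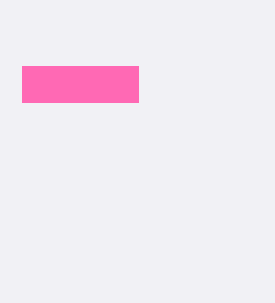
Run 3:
p = 22, q = 66, s = 138, t = 102, col = 'hotpink'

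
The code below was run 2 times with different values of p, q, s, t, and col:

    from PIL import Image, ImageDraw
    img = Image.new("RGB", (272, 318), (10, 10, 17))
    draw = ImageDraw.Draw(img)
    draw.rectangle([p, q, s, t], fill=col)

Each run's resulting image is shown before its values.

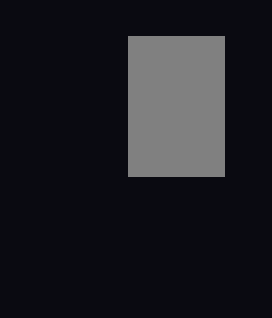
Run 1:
p = 128, q = 36, s = 224, t = 176, col = 'gray'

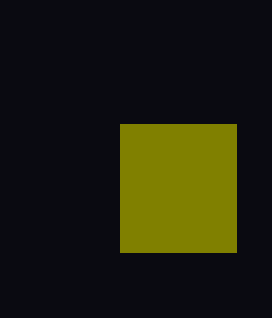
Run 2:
p = 120
q = 124
s = 236
t = 252
col = 'olive'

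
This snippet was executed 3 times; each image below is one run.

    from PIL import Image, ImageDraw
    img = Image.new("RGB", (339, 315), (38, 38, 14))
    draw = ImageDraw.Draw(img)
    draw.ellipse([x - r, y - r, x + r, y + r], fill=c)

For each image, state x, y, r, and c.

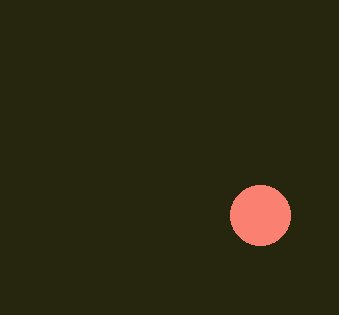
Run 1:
x = 260; y = 215; r = 30; c = 'salmon'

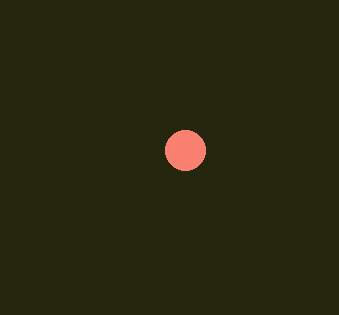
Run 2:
x = 185, y = 150, r = 20, c = 'salmon'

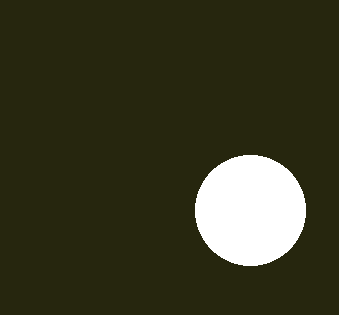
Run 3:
x = 250, y = 210, r = 55, c = 'white'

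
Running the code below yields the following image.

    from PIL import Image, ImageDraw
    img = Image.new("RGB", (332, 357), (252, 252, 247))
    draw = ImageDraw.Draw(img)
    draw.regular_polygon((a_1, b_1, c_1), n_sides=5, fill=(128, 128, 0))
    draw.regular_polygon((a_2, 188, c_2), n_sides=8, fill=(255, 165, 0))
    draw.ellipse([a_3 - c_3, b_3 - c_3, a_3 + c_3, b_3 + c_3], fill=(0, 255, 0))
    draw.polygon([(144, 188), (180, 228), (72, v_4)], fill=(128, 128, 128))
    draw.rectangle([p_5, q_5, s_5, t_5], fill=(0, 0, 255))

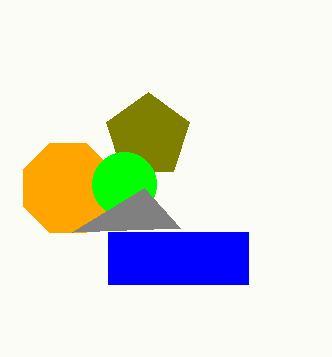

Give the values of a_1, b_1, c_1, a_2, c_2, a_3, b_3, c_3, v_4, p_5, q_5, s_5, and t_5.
a_1 = 148; b_1 = 136; c_1 = 44; a_2 = 68; c_2 = 48; a_3 = 124; b_3 = 184; c_3 = 32; v_4 = 232; p_5 = 108; q_5 = 232; s_5 = 248; t_5 = 284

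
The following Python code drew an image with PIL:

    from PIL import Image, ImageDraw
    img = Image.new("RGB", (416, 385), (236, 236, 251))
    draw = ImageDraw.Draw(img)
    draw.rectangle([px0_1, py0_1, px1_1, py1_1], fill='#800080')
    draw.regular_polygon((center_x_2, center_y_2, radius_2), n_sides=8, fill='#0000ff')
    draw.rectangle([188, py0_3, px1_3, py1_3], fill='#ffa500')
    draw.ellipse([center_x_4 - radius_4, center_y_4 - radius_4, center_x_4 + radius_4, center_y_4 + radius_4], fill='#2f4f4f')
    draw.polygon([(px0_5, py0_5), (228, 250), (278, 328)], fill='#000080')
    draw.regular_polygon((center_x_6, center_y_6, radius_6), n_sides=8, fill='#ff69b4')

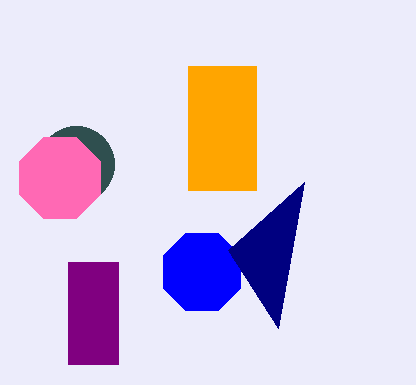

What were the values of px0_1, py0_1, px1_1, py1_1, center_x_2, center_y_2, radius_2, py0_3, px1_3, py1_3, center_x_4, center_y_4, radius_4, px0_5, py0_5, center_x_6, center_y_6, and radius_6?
px0_1 = 68
py0_1 = 262
px1_1 = 118
py1_1 = 364
center_x_2 = 202
center_y_2 = 272
radius_2 = 42
py0_3 = 66
px1_3 = 256
py1_3 = 190
center_x_4 = 76
center_y_4 = 164
radius_4 = 38
px0_5 = 304
py0_5 = 182
center_x_6 = 60
center_y_6 = 178
radius_6 = 44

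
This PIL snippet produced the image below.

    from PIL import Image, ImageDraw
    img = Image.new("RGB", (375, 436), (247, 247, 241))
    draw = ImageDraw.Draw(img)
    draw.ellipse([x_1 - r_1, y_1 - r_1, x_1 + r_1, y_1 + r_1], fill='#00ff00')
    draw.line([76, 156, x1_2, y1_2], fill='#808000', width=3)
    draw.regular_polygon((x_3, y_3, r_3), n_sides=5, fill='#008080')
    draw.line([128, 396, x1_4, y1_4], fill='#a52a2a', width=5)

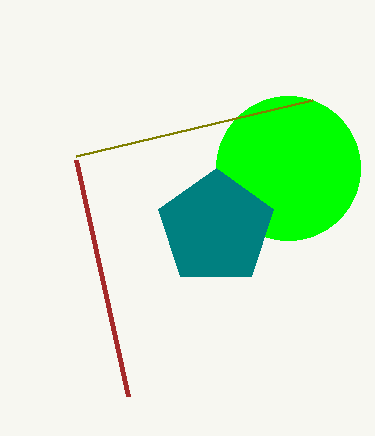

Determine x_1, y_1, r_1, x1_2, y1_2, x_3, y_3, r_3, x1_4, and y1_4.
x_1 = 288; y_1 = 168; r_1 = 72; x1_2 = 312; y1_2 = 100; x_3 = 216; y_3 = 228; r_3 = 60; x1_4 = 76; y1_4 = 160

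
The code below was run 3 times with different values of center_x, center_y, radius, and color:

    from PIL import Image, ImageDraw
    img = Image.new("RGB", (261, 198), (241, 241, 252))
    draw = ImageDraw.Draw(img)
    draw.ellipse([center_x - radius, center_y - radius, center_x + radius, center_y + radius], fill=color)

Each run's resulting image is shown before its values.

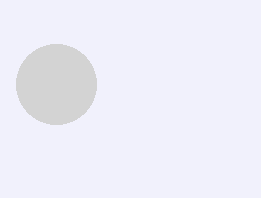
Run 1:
center_x = 56, center_y = 84, radius = 40, color = 'lightgray'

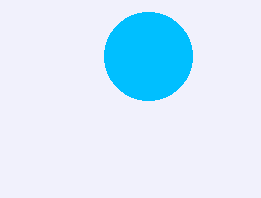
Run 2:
center_x = 148; center_y = 56; radius = 44; color = 'deepskyblue'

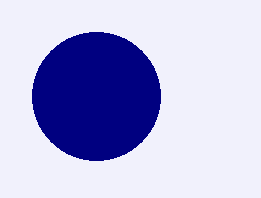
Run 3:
center_x = 96; center_y = 96; radius = 64; color = 'navy'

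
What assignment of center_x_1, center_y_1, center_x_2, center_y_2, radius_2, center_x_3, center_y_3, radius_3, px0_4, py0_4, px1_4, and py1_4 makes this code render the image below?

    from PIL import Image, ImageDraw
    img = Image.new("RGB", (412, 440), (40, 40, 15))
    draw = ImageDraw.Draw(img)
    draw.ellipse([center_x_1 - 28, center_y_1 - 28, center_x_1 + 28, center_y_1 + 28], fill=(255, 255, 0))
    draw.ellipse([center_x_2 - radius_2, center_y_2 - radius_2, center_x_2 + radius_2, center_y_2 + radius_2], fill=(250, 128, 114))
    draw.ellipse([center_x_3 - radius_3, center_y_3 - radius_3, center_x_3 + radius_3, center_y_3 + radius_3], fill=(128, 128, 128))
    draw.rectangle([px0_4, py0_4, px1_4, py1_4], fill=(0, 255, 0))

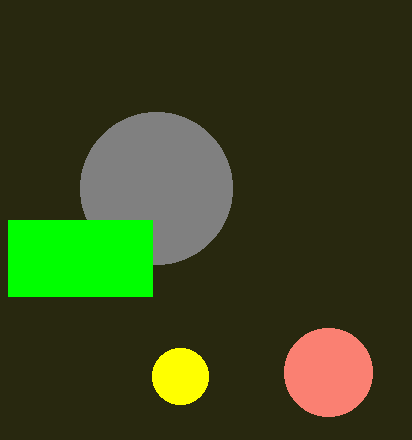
center_x_1 = 180, center_y_1 = 376, center_x_2 = 328, center_y_2 = 372, radius_2 = 44, center_x_3 = 156, center_y_3 = 188, radius_3 = 76, px0_4 = 8, py0_4 = 220, px1_4 = 152, py1_4 = 296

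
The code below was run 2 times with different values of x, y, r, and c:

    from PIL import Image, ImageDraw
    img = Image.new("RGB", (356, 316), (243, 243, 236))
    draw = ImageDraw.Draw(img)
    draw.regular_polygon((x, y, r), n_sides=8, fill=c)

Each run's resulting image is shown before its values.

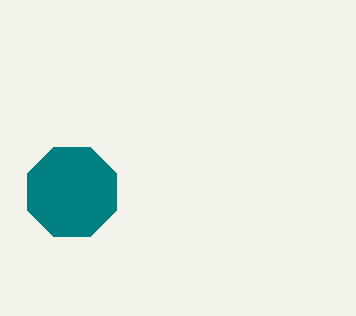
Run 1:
x = 72; y = 192; r = 48; c = 'teal'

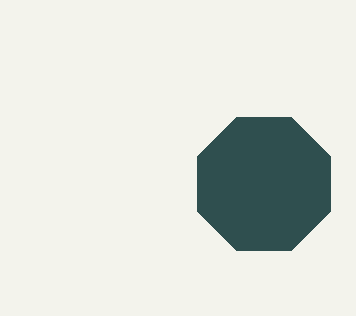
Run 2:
x = 264
y = 184
r = 72
c = 'darkslategray'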